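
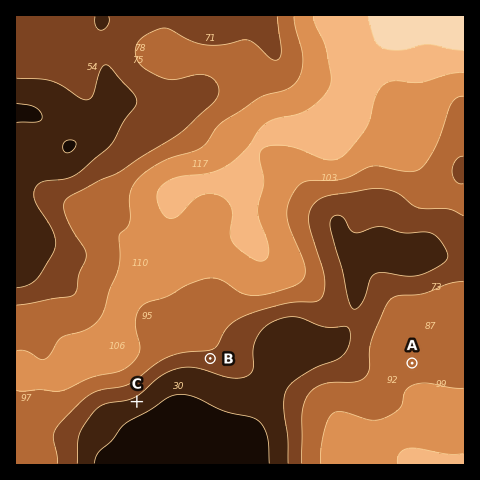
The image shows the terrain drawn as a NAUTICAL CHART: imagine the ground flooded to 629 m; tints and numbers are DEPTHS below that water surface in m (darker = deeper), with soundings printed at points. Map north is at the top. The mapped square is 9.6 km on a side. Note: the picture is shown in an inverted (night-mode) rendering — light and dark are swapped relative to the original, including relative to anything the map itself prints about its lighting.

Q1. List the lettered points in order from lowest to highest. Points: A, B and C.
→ A B C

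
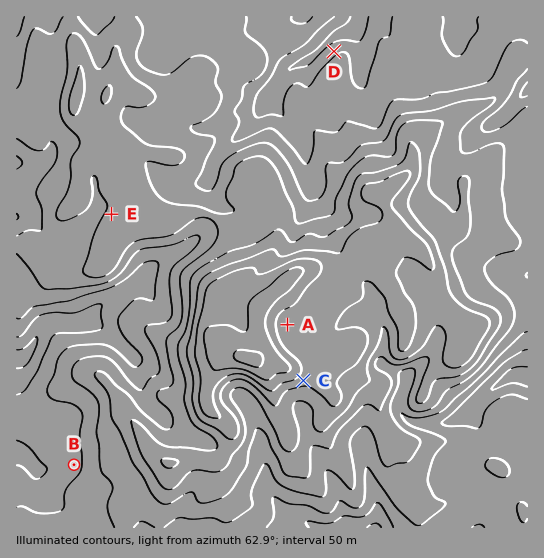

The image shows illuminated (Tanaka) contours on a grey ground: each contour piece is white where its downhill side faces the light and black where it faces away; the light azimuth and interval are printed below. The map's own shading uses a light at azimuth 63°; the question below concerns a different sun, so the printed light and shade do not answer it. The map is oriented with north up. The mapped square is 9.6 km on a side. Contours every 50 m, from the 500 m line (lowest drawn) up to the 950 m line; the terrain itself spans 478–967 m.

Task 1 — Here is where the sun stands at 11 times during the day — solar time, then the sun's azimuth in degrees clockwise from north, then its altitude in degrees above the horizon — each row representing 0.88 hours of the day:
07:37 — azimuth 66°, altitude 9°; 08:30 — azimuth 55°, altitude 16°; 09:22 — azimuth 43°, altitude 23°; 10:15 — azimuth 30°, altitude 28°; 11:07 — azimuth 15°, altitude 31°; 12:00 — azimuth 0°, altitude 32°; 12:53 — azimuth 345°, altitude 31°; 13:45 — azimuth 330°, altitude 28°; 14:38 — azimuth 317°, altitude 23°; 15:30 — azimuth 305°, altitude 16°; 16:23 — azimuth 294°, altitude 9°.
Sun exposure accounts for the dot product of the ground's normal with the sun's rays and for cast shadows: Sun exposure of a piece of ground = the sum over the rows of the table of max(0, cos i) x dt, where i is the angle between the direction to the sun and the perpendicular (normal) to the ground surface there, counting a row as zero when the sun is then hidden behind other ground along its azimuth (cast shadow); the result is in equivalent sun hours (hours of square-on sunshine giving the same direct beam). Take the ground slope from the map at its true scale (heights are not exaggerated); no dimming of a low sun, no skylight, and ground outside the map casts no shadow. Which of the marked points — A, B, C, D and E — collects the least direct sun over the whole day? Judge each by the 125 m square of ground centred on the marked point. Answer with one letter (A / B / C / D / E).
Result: C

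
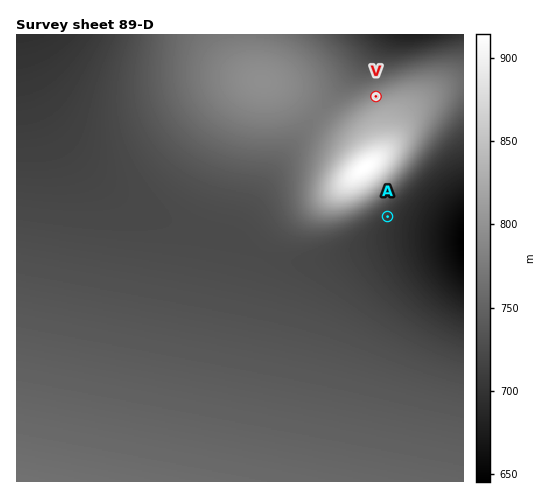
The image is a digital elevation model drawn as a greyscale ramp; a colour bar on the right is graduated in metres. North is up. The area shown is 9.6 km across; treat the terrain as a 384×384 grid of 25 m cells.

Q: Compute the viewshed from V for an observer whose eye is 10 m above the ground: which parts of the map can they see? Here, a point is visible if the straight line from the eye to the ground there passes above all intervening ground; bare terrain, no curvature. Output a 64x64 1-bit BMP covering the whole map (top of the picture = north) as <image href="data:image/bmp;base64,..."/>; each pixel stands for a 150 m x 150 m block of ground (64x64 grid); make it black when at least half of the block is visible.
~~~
<image width="64" height="64" href="data:image/bmp;base64,Qk0+AgAAAAAAAD4AAAAoAAAAQAAAAEAAAAABAAEAAAAAAAACAAATCwAAEwsAAAIAAAAAAAAA////AAAAAAAAAAAAAAAAAAAAAAAAAAAAAAAAAAAAAAAAAAAAAAAAAAAAAAAAAAAAAAAAAAAAAAAAAAAAAAAAAAAAAAAAAAAAAAAAAAAAAAAAAAAAAAAAAAAAAAAAAAAAAAAAAAAAAAAAAAAAAAAAAAAAAAAAAAAAAAAAAAAAAAAAAAAAAAAAAAAAAAAAAAAAgAAAAAAAAADAAAAAAAAAAOAAAAAAAAAA8AAAAAAAAAD4AAAAAAAAAPwAAAAAAAAA/gAAAAAAAAD/AAAAAAAAAP+AAAAAAAAA/8AAAAAAAAD/4AAAAAAAAP/wAAAAAAAA//gAAAAAAAD//AAAAAAAAP/+AAAAAAAA//8AAAAAAAD//4AAAAAAAP//wAAAAAAA///wAAAAAAD///gAAAAAAP///AAAAAAA///+AAAAAAD///8AAAAAAP///8AAAAAA////4AAAAAD+AB/4AAAAAAAAADwAAAAAAAAABwAAAAAAAAAAwAGAAAAAAABwAeAAAAAAADgA+AAAAAAAPgD8AAAAAAA/gHgAAAAAAD/gAAAAAAAAP/AAAAAAAAA//+AAAAAAAD//+AAAAAAAP//8AAAAAAA///4AAAAAAD///wAAAAAAP///AAAAAAA///8AAAAAAB///wAAAAAAH///gAAAAAAf///AAAAAAB////AAAAAAD////w=="/>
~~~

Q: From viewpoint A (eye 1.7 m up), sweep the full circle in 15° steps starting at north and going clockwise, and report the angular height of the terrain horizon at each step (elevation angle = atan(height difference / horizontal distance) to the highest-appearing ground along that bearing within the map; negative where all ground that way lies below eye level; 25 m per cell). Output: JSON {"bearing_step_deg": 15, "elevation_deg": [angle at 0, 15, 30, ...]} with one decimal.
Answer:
{"bearing_step_deg": 15, "elevation_deg": [8.8, 5.4, 1.7, 0.0, -0.7, -1.4, -1.9, -2.0, -1.8, -0.9, 0.1, 0.4, 0.5, 0.5, 0.5, 0.5, 0.7, 1.7, 4.0, 7.2, 9.8, 11.4, 11.8, 11.0]}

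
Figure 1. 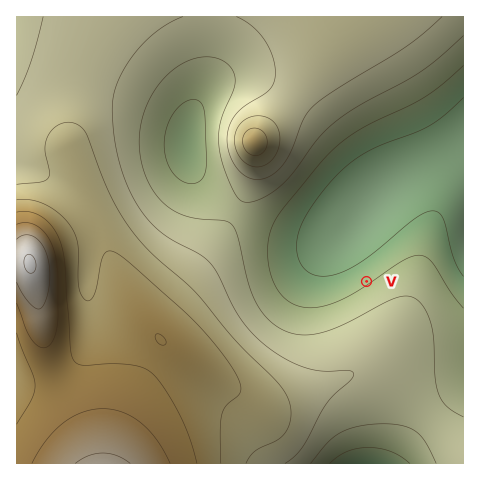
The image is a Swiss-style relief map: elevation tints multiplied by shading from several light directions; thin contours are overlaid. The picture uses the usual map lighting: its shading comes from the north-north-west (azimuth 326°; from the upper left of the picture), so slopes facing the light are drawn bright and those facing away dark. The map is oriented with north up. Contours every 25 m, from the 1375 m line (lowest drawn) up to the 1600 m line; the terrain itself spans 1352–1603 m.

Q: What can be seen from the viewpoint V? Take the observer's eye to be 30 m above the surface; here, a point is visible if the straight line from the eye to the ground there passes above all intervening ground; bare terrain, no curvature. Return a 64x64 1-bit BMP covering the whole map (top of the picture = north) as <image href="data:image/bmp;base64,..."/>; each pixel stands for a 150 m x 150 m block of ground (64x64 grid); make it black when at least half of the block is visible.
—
<image width="64" height="64" href="data:image/bmp;base64,Qk0+AgAAAAAAAD4AAAAoAAAAQAAAAEAAAAABAAEAAAAAAAACAAATCwAAEwsAAAIAAAAAAAAA////AAAAAAAAAf4AAAAAAAAB/gAAAAAAAAH+AAAAAAAAAfwAAAAAAAAA+AAAAAAAAAAAAAAAAAAAAAAAAYAAAAAAAAAHwAAAAAAAAA/AAAAAAAAAH8AAAAAAAAA/4AAAAAAAAP/gAAAAAAAB//AAAAAAAAf/+AAAAAAAH//+AAAAAAA///+AAAAAAH///+AAAAAA////8AAAAAH////4AAAAA/////wACAAH/////gAMAA//////AAwAH/////8ADAAf/////4AcAD//////gB4Af/////+AHgB//////8AeAP//////wD4A///////APgH//////8A+A///////4D4D///////gPgf/n////+A+B/4H////8D4P/AP////wPA/4Af////gQD/gB/////AAf8AD////+AB/wAP////8AP/AA/////wA/4AD/////AD/gAP////8Af+AA/////wB/wAB/////AH/AAH////8A/8AAP////wD/wAAf////AH/AAAf///8Af4AAA////wA/gAAB////AD+AAAD///8APwAAAP///wA/AAAAf///AD4AAAB///8AHAAAAH///wAYAAAAP///ABAAAAA///8AAAAAAB///wAAAAAAD///AAAAAAAH//8AAAAAAAH//wAAAAAAAP//AAAAAAAAP/8AAAAAAAAP/w=="/>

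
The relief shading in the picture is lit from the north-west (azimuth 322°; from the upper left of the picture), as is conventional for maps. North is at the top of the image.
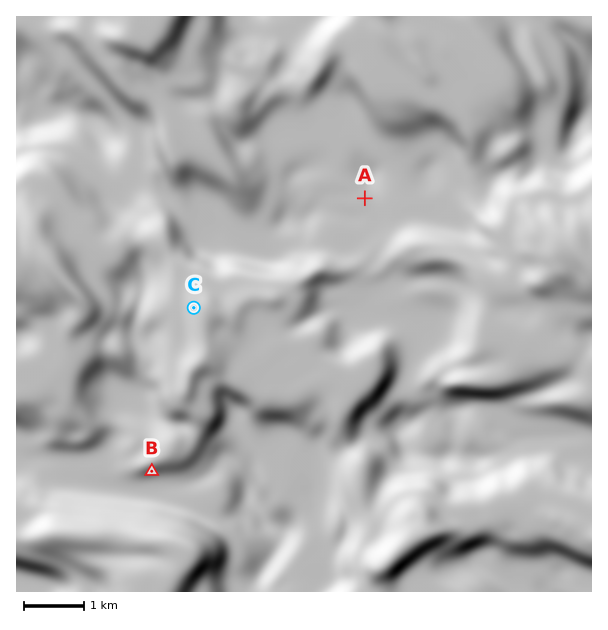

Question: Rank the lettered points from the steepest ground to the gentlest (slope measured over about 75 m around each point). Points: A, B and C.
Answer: B C A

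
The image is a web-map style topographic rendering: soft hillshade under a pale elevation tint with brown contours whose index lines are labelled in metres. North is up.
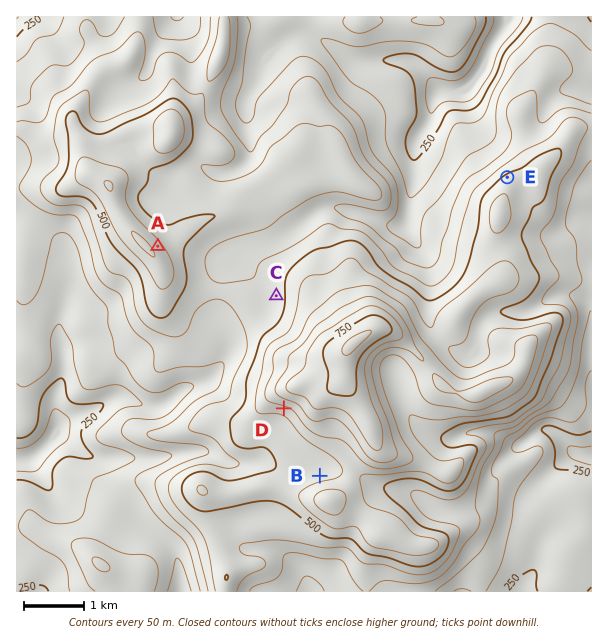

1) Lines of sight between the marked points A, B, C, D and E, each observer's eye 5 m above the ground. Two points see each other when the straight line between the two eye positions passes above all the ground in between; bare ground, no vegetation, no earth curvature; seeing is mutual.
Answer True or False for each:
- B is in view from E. False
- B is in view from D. True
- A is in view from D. False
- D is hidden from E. True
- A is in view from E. True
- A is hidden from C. False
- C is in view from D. False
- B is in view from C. False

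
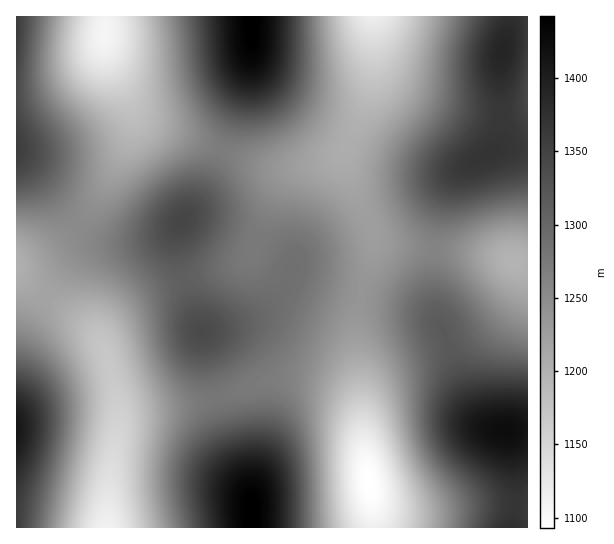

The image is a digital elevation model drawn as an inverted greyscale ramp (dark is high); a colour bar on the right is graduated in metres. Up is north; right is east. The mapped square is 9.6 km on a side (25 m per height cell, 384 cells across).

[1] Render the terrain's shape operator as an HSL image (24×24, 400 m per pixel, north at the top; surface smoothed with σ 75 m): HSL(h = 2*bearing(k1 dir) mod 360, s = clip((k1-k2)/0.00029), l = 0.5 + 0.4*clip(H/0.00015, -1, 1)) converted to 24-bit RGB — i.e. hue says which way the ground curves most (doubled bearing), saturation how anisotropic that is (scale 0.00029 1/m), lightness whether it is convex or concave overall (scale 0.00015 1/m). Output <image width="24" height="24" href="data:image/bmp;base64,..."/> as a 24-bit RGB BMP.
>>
<image width="24" height="24" href="data:image/bmp;base64,Qk32BgAAAAAAADYAAAAoAAAAGAAAABgAAAABABgAAAAAAMAGAAATCwAAEwsAAAAAAAAAAAAA/sqTun9sKDJvAgwyAwczLR9ndlSDhY53e7JxpdSB6POs/vzN9fOwkLl0J1t5BRM5BwYtNRhFWS85ZmQvWn4jkr4c/u5D/9yZ/+N/x6xwN0R6AA1CAAc5FhODaVqtmqqzoMi5r9a45OzS9/PU9vDVvcCUMUp6AwgwDQMwLQsxbh4njmgfd5IVbasLy/4A//Ve+fiMzs14Qlx/ARJDAAszCySFXX67p8zNtd3Xv+Dc4Ojf8efa9uPV06OcUTR9CgIxEAAzKQcznCdSzHxIuclQc9A5juJA3Pdu7u7Cz8yeUGWRAxhPAA8zCjRsRrS0htCZk9mol9C1vcy379zQ+9rQ7ICEkCSKEwEyDQAzIghJtVS21Lu51d3PtdnKq9e70+O97ePe3cbEcF23BRFzAAwzDi5POJFTadw0YeMsTMExi7VN361p/6R//1VRqhZ1GAIxBQAzCRFlb4+/3Ofk3+zr2+bw0dnq5uLp79zf68/arGjSIQSaBABCFRpIW3o7m90Ne9MARY8KS3kXtakc/pAo/08xvhlrLgdUAAIzCT55SdS+senA0e3awdvguLza4tPj5Ma+5rK71lfXUAKeHQBQORZfkWRH5+gvvPMJU5kSMWcVYYMe060h4XE8vzJ1SRaABw5fFFyAJdVwY/FXfehobMJxgqiXvqyk1LV33IZvwy6DWAhyJwBJURd5sWaA3suY2d6RgLdiQIxUPoc/kqtKuZRgq1OLVCWXFhSCLGCIN8JJafIxYfIfPrcpRJVBk61dxqNA2mMlkh82RA5EHwg1Pyh2nI+u5eXT6unht7rMcIO8YYWmeJp4npt7jGaUSy6YKByYQFOgdLZ5meFwd+JPMrs4OI5NZ5NJqGA+wzscihonQxc8HRY5MV91b8OQxOW/3OXZwLfTmXbQkWi+pIKgm42CcWuJMjKQHyWiRlq/osO7xN+6o9igZryYSZKTWHleojVPyiEvrCdLcTFuLjpiMI14NttNfupmndJ/pIiEolWxu1K2uHGMrYd9cXuMNVWQH0ugQn7DpMm/0OLHu9S1fqOqSUuLc0J7jjJSxjhWwFKLj0qyREukTqWaT88+c+0kc8shYHpAZUtbkU92uW91vZmJg5uTPG+ZIV+RPY2gf7t3yNyIyM5yhndZVjZYWytTZ0k7oXpeqoOpfGnDaFXNg3i2s7qEttdWgL8sPHAyOVdPWWR0p5GHwrOioZmqTGmdLEx5QWhqmag78eYU07gLaFIcKRwXLx4eQW8vTrM/X7eGU4TATkXUonTU16vG3MKyt7+QUpyILnuLPoqdh6yjvr2tspurb1CfRC1wXThWnGwp6agAyZQAZU0TJyMUJy8dLKQ6HtsuI85fJ6moJliwa1jO3rjg79zk49TdiZbEMXvAMoyzbK6oqa6Yrn+VljyiaB+Agip7vDc56IdF4os9mWI/WFRDOGVJYsmXTtxxIdFpFY56EmZ7MnanoJ7A69nd7dXdypfMUE+pRG6GVoprlZpkmFljizOOah2NiSyvyne84rK+47fFzpHMeme7X5O2p83Vm9O/XcWqIZSVDV9oGXh2U6FxyrKG5ZF92klLkDxBYFo9Vm42bYA8cWRNXT1wRCmNSDbGo5XS5tXq8drx4Lrss5TjlZvYus7YuMvXjJ7IOmK2HVR6HF1eMWg3oIUu4lUF1TUAokAMeGgeVHgiRX4rP3BFPF1yLVeTNHnBfaDGwbTO37bU4aPWypzVq6vPl8+rnsTLioHMb0DRQimgLTFlSj01az4jrTAD0DkA3WkCv70gT7EmJqZALJZ0K4WRJ3yZMY2hVZiamnx0x2Jd1Gpdxp55osOPSORESsGITFqteivAiB25dSSSbitweShOuB0t700x669vyd+DYN5rJeGXG7+7H4WkKG6QNmd6Sl1idktDtEsq5oMr6t9MnuxRPvYbHZdBJ1RdQCVpexuRmBqjkyCdpSumyU6i4KCn8ufZ5/LZq+m9R+XMFKTIGWGeJ0aFNDlvTTthdD5etD895KJj+POFwP5pjeVOH3gzDigmDxIkPRtNeyN/jiqXjzyosne53cbG8eza7fPYx+rHXNHHGXisEzyHHiR/Oip+TjKBbkKVtXSp4sK1+PDT8/rA4teNQnpDDSEmCxcoExAnUClXdT1zeFiAiZiB0dSs9vbV+fnS2+m5ZbaXH16KDSpsFBdyNiSBRjOMTEadioKu3cvF9+bU++vQ9MSgmm1gGitJBhItCg0pOCZQa0hkd3RheKRgt9Z89Pmz//3M7vCiarBlIlp5CCBSDBBUNCJoTz5rUGRvXpFix8iE+OK//+XM"/>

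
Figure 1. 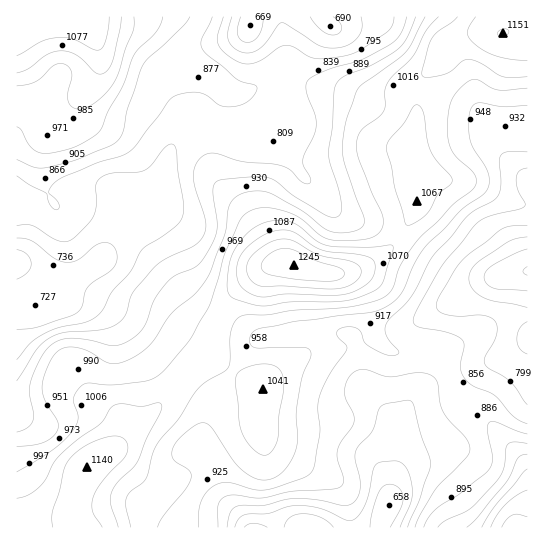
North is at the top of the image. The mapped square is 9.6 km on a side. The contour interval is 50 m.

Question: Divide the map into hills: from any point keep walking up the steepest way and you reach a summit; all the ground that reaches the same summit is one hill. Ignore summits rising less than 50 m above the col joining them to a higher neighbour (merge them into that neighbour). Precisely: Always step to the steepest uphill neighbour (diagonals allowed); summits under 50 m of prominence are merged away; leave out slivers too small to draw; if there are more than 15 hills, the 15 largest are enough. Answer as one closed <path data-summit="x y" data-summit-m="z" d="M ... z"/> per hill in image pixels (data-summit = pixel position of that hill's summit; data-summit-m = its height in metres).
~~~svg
<path data-summit="294 265" data-summit-m="1245" d="M213 132l-28 0-8 5-9 20-7 34-13 24 0 12 7 15 20 35 14 20 21 18 25 10 18 11 10 2-5 2-14 14-28 41-12 31-5 21 14 15 14 39 22 27 132 0 0-7 10-24 0-12 4-16 0-36 5-15 15-23 11-8 81-31 12-7 9-8 0-70-33 6-37-1-36-23-27-20-17-8-27-5-13-7-39-42-15-24-7-7-8 3-16 0-23-8z"/><path data-summit="87 467" data-summit-m="1140" d="M150 209l-8 8-13 7-10 9-15 24-6 6-25 14-13 2 1 22-3 6-13 5-10 0-8-4-11-13 1 233 231-1-21-26-12-36-4-7-12-11 0-2 17-50 28-41 14-14 5-2-10-2-18-11-25-10-21-18-14-20-26-46-1-16z"/><path data-summit="503 33" data-summit-m="1151" d="M527 16l-205 0 1 5 5 4-9 9-22 35-8 25-1 31-4 8-8 6 8 8 15 24 43 45 19 7 17 2 17 8 31 23 36 21 33 0 30-5 3-2z"/><path data-summit="17 25" data-summit-m="1125" d="M321 16l-304 0-1 247 26 8 19 8 6 0 19-8 12-8 6-6 15-24 10-9 13-7 14-15 5-11 10-42 6-12 8-5 40 1 28 10 16 0 9-4 10-14 1-31 8-25 22-35 9-9z"/><path data-summit="515 527" data-summit-m="1167" d="M527 341l-8 8-12 7-73 27-19 12-15 23-5 15 0 36-4 16-2 18-8 18 1 7 146-1z"/>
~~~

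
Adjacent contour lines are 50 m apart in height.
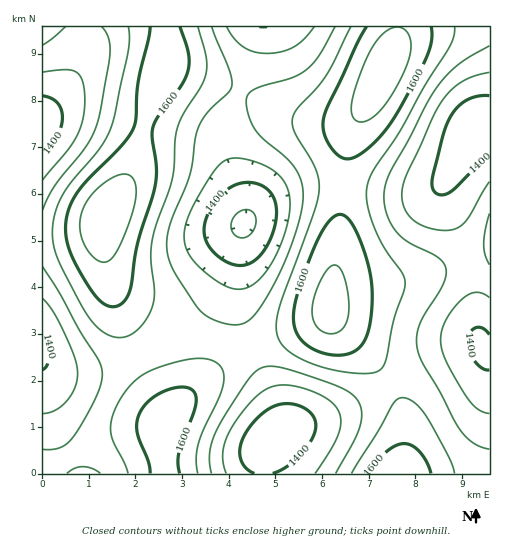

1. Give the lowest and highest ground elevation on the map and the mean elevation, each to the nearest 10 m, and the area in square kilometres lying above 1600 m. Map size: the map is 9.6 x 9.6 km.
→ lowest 1340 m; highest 1690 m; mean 1520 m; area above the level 16.3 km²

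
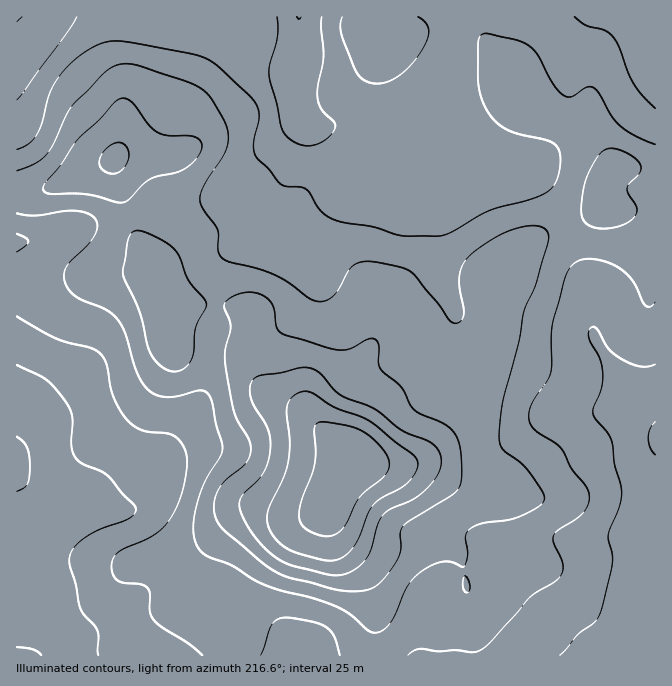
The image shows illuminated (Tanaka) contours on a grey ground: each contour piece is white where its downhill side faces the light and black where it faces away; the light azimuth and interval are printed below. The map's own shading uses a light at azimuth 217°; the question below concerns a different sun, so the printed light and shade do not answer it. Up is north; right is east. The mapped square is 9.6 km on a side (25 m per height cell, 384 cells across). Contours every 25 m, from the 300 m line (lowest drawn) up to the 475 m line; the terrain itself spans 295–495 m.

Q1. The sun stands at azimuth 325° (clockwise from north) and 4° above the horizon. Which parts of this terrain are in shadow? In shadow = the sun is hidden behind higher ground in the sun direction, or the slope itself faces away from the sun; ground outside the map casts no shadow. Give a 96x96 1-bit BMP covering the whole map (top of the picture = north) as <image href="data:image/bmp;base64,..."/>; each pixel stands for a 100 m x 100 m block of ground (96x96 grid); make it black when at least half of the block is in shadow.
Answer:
<image width="96" height="96" href="data:image/bmp;base64,Qk2+BAAAAAAAAD4AAAAoAAAAYAAAAGAAAAABAAEAAAAAAIAEAAATCwAAEwsAAAIAAAAAAAAA////AAAAAAAAAAAAAAAAAAAAAAAAAAAAAAAAAAAAAAAAAAAAAAAAAAAAAAAAAAAAAAAAAAAAAAAAAAAAAAAAAAAAAAAAAAAAAAGAAAAAAAAAAAAAAAf4AAAAAAAAAAAAAA//gAAAAAAAAAAAAD//4AAAAAAAAAAAAH//4AAAAAAAAAAAAH//4AAAAAAAAAAAAP//4AAAAAAAAAAAAP//4AAAAAAAAAAAAP//wAAAAAAAAAAAAH///AAAAAAAAAAAAAH//gAAAAAAAAAAAAD//wAAAAAAAAAAAAB//4AAAAAAAAAAAAA//8AAAAAAAAAAAAA//8AAAAAAAAAAAAA//8AAAAAAAAAAAAAf/8AAAAAAAAAAAAAf/8AAAAAAAAAAAAAf/4AAAAAAAAAAAAAf/4AAAAAAAAAAAAAP/4AAAAAAAAAAAAAH/4AAAAAAAAAAAAAABwAAAAAAAAAAAAAAAAAAAAAAAAAAAAAAAAAAAAAAAAAAAAAAAAAAAAAAAAAAAAAAAAAAAAAAAAAAAAAAAAAAAAAAAAAAAAAAAAAAAAAAAAAAAAAAAAAAAAAAAAAAAAAAAAAAAAAAAAAAAAAAAAAAAAAAAAAAAAAAAAAAAAAAAAAAAAAAAAAAAAAAAAAAAAAAAAAAAAAAAABAAAAAAAAAAAAAAABAAAAAAAAAAAAAAAAAAAAAAAAAAAAAAAAAAAAAAAAAAAAAAAAAAAAAAAAAAAAAAAAAAAAAAAAAAAAAAAAAAAAAAAAAAAAAAAAAAAAAAAAAAAAAAAAAAAAAAAAAAAAAAAAAAAAAAAAAAAAAAAAAAAAAAAAAAAAAAAAAAAAAAAAAAAAAAAAAAAAAAAAAAAAAAAAAAAAAAAAAAAAAAAAAAAAAAAAAAAAAAAAAAAAAAAAAAAAAAAAAAAAAAAAAAAAAAAAAAAAAAAAAAAAAAAAAAAAAAAAAAAAAAAAAAAAAAAAAAAAAAAAAAAAAAAAAAAAAAAAAAAAAAAAAAAAAAAAAAAAAAAAAAAAAAAAAAAAAAAAAAAA/AAAAAAAAAAAAAAB/wAAAAAAAAAAAAAA/4AAAAAAAAAAAAAAP4AAAAAAAAAAAAAAH4AAAAAAAAAAAAAAAAHgAAAAAAAAAAAAAAHggAAAAAAAAAAAAAHj8AAAAAAAAAAAAAAD+AAAAAAAAAAAAAAB+AAAAAAAAAAAAAAAeAAAAAAAAAAAAAAAEAAAAAAAAAAAAAAAAAAAAAAAAAAAAAAAAAAAAAAAAAAAAAAAAAAAAAAAAAAAAAAAAAAAAAAAAAAAAAAAAAAAAAAAAAAAAAAAAAAAAAAAAAAAAAAAAAAAAAAAAAAAAAAAAAAAAAAAAAAAAAAAAAAAAAAAAAAAAAAAAAAAAAAAAAAAAAAAAAAAAAAAAAAAAAAAAAAAAAAAAAAAAAAAAAAAAAAAAAAAAAAAAAAAAAAAAAAAAAAAAAAAAAAAAAAAAAAAAAAAAAAAAAAAAAAAAAAAAAAAAAAAAAAAAAAAAAAAAAAAAAAAAAAAAAAAAAAAAAAAAAAAAAAAAAAA="/>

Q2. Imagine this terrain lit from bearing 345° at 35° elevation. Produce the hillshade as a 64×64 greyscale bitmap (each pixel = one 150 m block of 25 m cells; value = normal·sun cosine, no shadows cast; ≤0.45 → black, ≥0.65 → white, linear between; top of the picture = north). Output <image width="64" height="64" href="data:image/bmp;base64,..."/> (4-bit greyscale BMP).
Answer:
<image width="64" height="64" href="data:image/bmp;base64,Qk12CAAAAAAAAHYAAAAoAAAAQAAAAEAAAAABAAQAAAAAAAAIAAATCwAAEwsAABAAAAAAAAAAAAAAABEREQAiIiIAMzMzAERERABVVVUAZmZmAHd3dwCIiIgAmZmZAKqqqgC7u7sAzMzMAN3d3QDu7u4A////AIiJmqqpmIiIiIiIiIiIiJmZiHd3iIiIh4iIiIiIiIiIiIiZqqmYiIiIiIiIiIiIiZmId3eIiIh3eIiIiIiIiIiYiJmZmZmIiIiIiIiIiIeIiIh3d4iId3d3iIiIiJmZmZmZmYiJmZmImZmZiIh3d2d3d3d3iYh3d4iIiIiImZmZqpmZmIiZmZmZmZmId2ZlVVZ3d3eJmId4iIiIiIiJmZmZmZmZiImaqpmZmZh2VVRERWd3d4iZiIiIiId3iImZmZmZmZmYiJmZmZmZmHVDMzM0VmZ3eJmZiIiId3eIiJmZmZmZmZmIiJmZmZmHZTIiIjRWZmZ4iZmYiHd3iIiIiZmZmZmaqZiIiJiIiHZUMiIiNFZmZmeJmZiIiIiJmYiJmZqqqqqqqpmZmYh3ZlQzIzM0Vndmd4mZmZmZmZmZmZmZmqq7u7zMu6qZh3ZlVUREVURWiId4iZmZmZmZqqmZmZmqq7vMzd3cy6mYdmZmZmZmVVZ4iIiJmZmZmZmZmZmZmaqrvMzd3d3cuph3d4iIiHdlVWeIeIiIiId3d3d3iJmZqqq7vMzMzdzLqYiJmqmZiHZUVVZmd3d3dmZmZmZ4iZmqqqqqqqqrzMy6mZq7u6mYhlQzNEVmZ3d2ZmZmZ3eJmaqpmZmZmZmrzMy7u8zLupmHUyIjNFZnd3d4iIiIiIiZqpmIiJmIiJq83d3MzMy7qYdUMzNEVniZmZmqqqmZmZmqmYiIiIiImrzd7u3czLu6mGVFVVVXiaqqqqq7qqmZmqqZmIeIiIiJq83u7dzLu7qYd2d3ZmeJq7u6qqqqqZmqqqmZiIiIiImavM3czLu7qqmZmaqYiImau7uqqqmZmZqZqqmYiIiIiJmqu7u7u6qqqqu8zMupmJmru7qqqZmZmomaqqmYiIiImZmZmaqqqqu8zN3u3bqYiJq7u7qqqZmZiZqqqpmIh3iJmZiIiaqqvN7u7e7dy5mIiaq7u7qqmYiImZqqmYh3d4iZmYiJmqvN//7dzMy6qYiImaqqqqqZiIiJmZmZmHdmeJmpiImrvN7//ty7u7qpmIiIiZmZmZmHiIiJmZmYh2ZmiZmZmrzN3u/ty6qqqqmYh3d4iIiIiIeIiImZmZmHZVZ4mqqrzd3M3cy6qqqqqpiHd3eIiIiIiIiIiZmZmYdmVWiaq8zd3cu7uqqqqqqqmIh3eIiIiIiIiIiImZmZh3ZmeJq8zd3dy6qqqqqqqqqZiIiImZmYiHeIh4iImZmId3d4mrvM3d3LqpmZqqqqqqmIiImaqpmId4d3d3iImZiIiImqu7vMzMu6qZmZqqqrqZiIiJqqmYh3d3d3d4iZmZiImaqqqrvMy7uqmZmaqquqmIiImZmZiId3d3d3eImZmYiJmqqZq7u7u7qpmZmqqqqZiIiImZmYh3d4d3d4iZmZiIiZmZmau7u7u6qpmZqqqZmId3iJmZmIiIiIh3eImamYiZmpmaq7u7u7uqqaqqmZmYh3eIiZmZiIiIiHd4iaqqmaqru6q7u7u7uqqqqqmZmZiHd3iJmZmZmZmIh3iaqqqqu8zMzLu7u7qqqqqqqZmZmId3eIiJmZqqqZmIiZqqqqu8zd3cy7u7u6qqqqqqqZmYiHd3d4iZm7uqqqqZqqqZqrvM3cy6qqu7u7u6q7u6qZmId3d3eImbu7zMu6qqqqqqqrvMu6qaq7vMzMu7vMuqmYh3dnd4iZu7zMzMuqqruqmZqqqqqZqrvMzMzLvMzLupmHd2ZneImZqrzMy7q7zLqZmZmaqpqrvMzMzMu8zdzLqpiHdmZ3eGZ3iau7u7zMuqmZmZmqqrvMzLu7u7vN3dzLqph3ZmZ3RERWeJmqu7uqqqqZmaqqu7u7u6u7u7zd3d3LqZh3d3dUQzRWZ4maqqqqqqmZqqqqq7qqqqqqu8zd3dy6qZiZiIdlRERVZ3iIiZmqqpqqqqqqqqqqqqqqu8zd3LuqqqmZqphlVVVWZmZ3iZqqqqqqmZmamZmZmaqqu7vMu7qqmZnMy5h3ZmZVVVZ4iaqqq7qpmZmZmZmZmaqqqru7u6mIiO7typmId2ZlVVZ4mqqru7qZmZmZmZmZmZmaqru7qZiZ7u7cuqmIiId2VWeJqrvMy6qqqqmZmZmZmZmZq7u6qrvu7t3Mu6maqqh3Z4mqu83MuqqqqqmZmZmYiImau7zM3d3d3d3MuqvMy6mIeJq7zMy7uqqqqZmZmYh3eJq7zN3dzMzd3dy7u83dypmHiau7uruqqqqpmZmYh3d4mqu8zMy7zMzd3Mu7vMzLqZiImqqZmZmZmZmZmZiHd3iaqru7u7u7zMzcy7qru7qqqZmaqYiIiIiZmZmZmIiIiaqqqqqqu8zLzMzLqqqqqqq6qZqqmId3eIiZmZmZmZmaqqqqqqrMzMy8zMuqmaqru7upmqupiHd3iJmZmZqqqqqruqqqqszN3MzMzLqru8y7uqmau7qYh3d4iZmZqqu6qqu7qZqqvM3dzN3czMzMzLqpmIm7uqmIh3eImZqqu6qqq7upmqq7zd3d3d3d3dzLqZiHeKu6mZmYh4iZmaqqqqqru6qaqrvM3d3d7t3dzLqph3d4q6qZmZmYiImZqqu6qqq7uqqqu7zNzMzd3cy7upmHd3iaqpmZqpmImZmqq7u6qru6qqqru8zMu7u7u7uqqZiHeJqqqaqqqpmZqqqru7qqq7qqqqu7u8u7u7u7u6qqmYiJqrqqqqqqqZqqqqu7uqqquqqq"/>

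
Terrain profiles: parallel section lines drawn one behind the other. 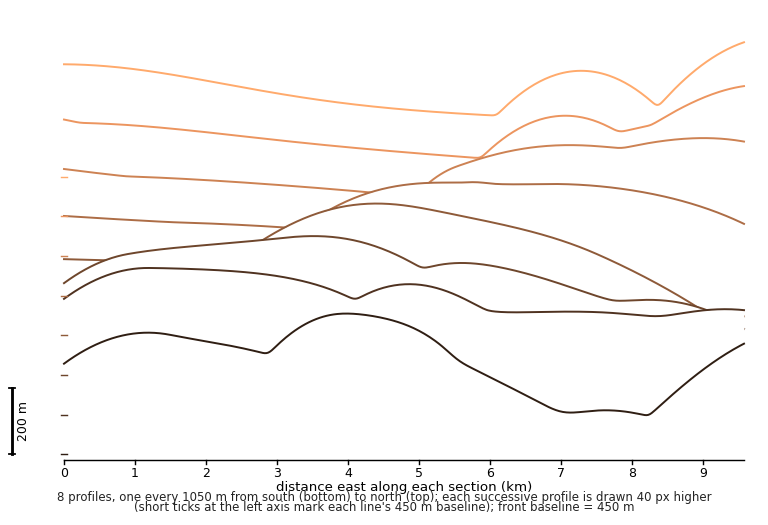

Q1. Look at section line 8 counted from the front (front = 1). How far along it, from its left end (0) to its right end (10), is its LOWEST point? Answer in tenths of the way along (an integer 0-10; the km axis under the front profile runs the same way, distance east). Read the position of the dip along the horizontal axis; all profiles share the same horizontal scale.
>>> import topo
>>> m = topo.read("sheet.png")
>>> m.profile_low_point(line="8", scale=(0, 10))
6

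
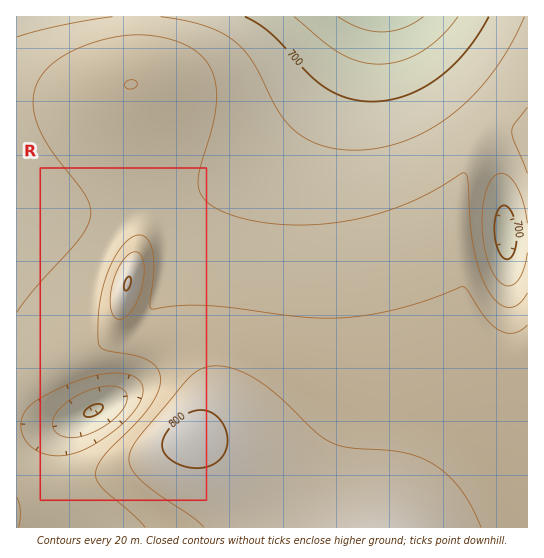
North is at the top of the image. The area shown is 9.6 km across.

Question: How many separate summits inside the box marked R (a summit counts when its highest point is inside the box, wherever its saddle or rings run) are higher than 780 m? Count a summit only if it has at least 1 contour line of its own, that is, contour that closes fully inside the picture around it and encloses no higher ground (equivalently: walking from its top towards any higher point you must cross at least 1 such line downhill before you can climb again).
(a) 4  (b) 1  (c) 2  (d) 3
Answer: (c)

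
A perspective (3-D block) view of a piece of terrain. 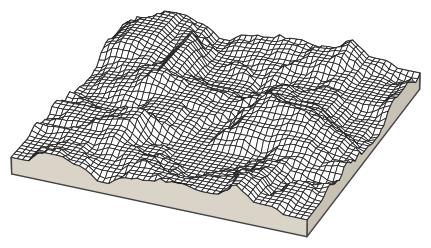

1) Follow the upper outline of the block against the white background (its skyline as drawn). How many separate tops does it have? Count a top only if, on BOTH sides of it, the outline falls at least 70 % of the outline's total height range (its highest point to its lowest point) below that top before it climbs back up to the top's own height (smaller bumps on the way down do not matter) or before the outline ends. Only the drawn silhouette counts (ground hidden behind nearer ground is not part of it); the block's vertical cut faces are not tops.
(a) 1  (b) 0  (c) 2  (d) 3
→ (b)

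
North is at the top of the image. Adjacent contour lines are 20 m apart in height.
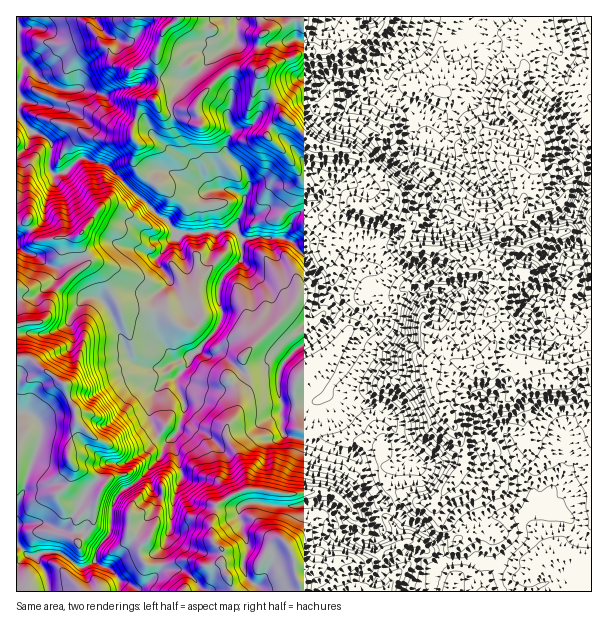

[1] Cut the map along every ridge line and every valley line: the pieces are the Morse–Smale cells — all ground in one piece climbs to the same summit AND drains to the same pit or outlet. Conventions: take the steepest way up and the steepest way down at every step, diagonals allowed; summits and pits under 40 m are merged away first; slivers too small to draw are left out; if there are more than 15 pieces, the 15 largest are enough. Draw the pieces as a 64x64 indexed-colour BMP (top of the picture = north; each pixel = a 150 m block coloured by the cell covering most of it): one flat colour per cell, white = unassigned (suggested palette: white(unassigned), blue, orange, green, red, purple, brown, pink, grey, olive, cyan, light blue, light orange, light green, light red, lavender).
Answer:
<image width="64" height="64" href="data:image/bmp;base64,Qk12CAAAAAAAAHYAAAAoAAAAQAAAAEAAAAABAAQAAAAAAAAIAAATCwAAEwsAABAAAAAAAAAA////ALR3HwAOf/8ALKAsACgn1gC9Z5QAS1aMAMJ34wB/f38AIr28AM++FwDox64AeLv/AIrfmACWmP8A1bDFABERERERERERERERERERERERERERERERERERESIiIiIiERERERERERERERERERERERERERERERERERERIiIiIiIRERERERERERERERERERERERERERERERERERIiIiIiIhERETMxERERERERERERERERERERERERESISIiIiIiIiEzMzMzERERERERERERERERERERERERESIiIiIiIiIiIzMzMzMxERERERERERERERERERERERERIiIiIiIiIiIjMzMzMzERERERERERERERERERERERERIiIiIiIiIiIiMzMzMzMRERERERERERERERERERERESIiIiIiIiIiIiIzMzMzMzERERERERERERERERERERESIiIiIiIiIiIiIjMzMzMzMREREREREREREREREREREiIiIiIiIiIiIiIiMzMzMzMxEREREREREREREREREREiIiIiIiIiIiIiIiIzMzMzMzMRERERERERERERERERESIiIiIiIiIiIiIiIjMzMzMzMzMRERERERERERERERESIiIiIiIiIiIiIiIiMzMzMzMzMzERERERERERERERERIiIiIiIiIiIiIiIiIzMzMzMzMzMxERERERERERERERERESIiIiIiIiIiIiIjMzMzMzMzMzERERERERERERERERERIiIiIiIiIiIiIiMzMzMzMzMzMxEREREREREREREREREiIiIiIiIiIiIiIzMzMzMzMzMxEREREREREREREREREiIiIiIiIiIiIiIjMzMzMzMzMxERERERERERERERERESIiIiIiIiIiIiIiMzMzMzMzMzERERERERERERERERESIiIiIiIiIiIiIiIzMzMzMzMzMRERERERERERERERESIiIiIiIiIiIiIiIjMzMzMzMzMxEREREREREREREiIiIiIiIiIiIiIiIiIiMzMzMzMzMzMRERERERERERESIiIiIiIiIiIiIiIiIiIzMzMzMzMzMzERERERERERERIiIiIiIiIiIiIiIiIiIjMzMzMzMzMzMxERERERERERESIiIiIiIiIiIiIiIiIiMzMzMzMzMzMzMREREREREREREiIiIiIiIiIiIiIiIiIzMzMzMzMzMzERERERERERERESIiIiIiIiIiIiIiIiIjMzMzMzMzMzEREREREREREREREiIiIiIiIiIiIiIiZiMzMzMzMzMzMRERERERERERERESIiIiIiIiIiIiIiJmYzMzMzMzMzMREREREREREREREREiIiIiIiIiIiIiImZjADMzMzMzMxEREREREREREREREiIiIiIiIiIiIiImZmMAAzMzMzMzERERERERERERERIiIiIiIiIiIiIiImZmYAADMzMzMzMRERERERERERERIiIiIiIiIiIiIiIiZmZgAAAzMzMzMzERERERERERERESIiIiIiIiIiIiIiJmZmAAAAMzMzMzMxERERERERERERIiIiIiIiIiIiIiJmZmYAAAADMzMzMzERERERERERERESIiIiIiIiIiIiZmZmZgAP/wAzMzMzERERERERERERERQiIiIiIiIiJmZmZmZmAP///zMzMzoRERERERERERERFCIiIiIiIidmZmZmZmb////6qjOqqqERERERERERERFEQiIid3d3d3ZmZmZmZv+qqqqqqqqqqhERERREREREREREQiJ3d3d3d2ZmZmZgAKqqqqqqqqqhERERREREREREREREQnd3d3d3ZmZmZmARGqqqqqqqqhEREREURERERERERERFd3d3d3dmZmZmABEaqqqqqqqhERERERRERERERERERFVXd3d3d3ZmZmYAERqqqqqqqhERERERFEREREREREREVVV3d3d3d2ZmZgAREaqqqqqhERERERFERERERERERERVVVd3d3d3dmZmYBERqqqqqhEREREURERERERERERERVVVd3d3d3d3ZmZmEREaqqqhERERERRERERERERERERVVVd3d3d3d3dmZmYRERGqqhERERERRERERERERERERVVXd3d3d3d3d2ZmZhEREREREREREURERERERERERERVVVd3d3d3d3d3ZmZmEREREREREREYRERERERERERFVVVVV3d3d3d3d3dmZmYREREREREREYhEREREREREVVVVVVVVd3d3d3d3d2ZmZhEREREREREYhEREREREREVVVVVVVVV3d3d3d3d3ZmZmERERERERGIiEREREREREVVVVVVVVVXd3d3d5l3ZmZmYRERERERGIiM7kREREREVVVVVVVVVVeZl3d5mWZmZmaxERERERiIiMzu5ERERERVVVVVVVVVmZmZl5mZtmZma7ERERERiIiIjM7uRERERVVVVVVVVVmZmZmZmZm7ZmZrsREYiIiIiIiMzO7kRERFVVVVVVVVmZmZmZmZmZu2ZruxGIiIiIiIiIzMzu5ERFVVVVVVVVWZmZmZmZmZm7u7u7GIiIiIiIiIjMzM7u7u1VVVVVVVVVmZmZmZmZmZu7u7sYiIiIiIiIiMzMzO7u7d3VVVVVVVVVmZmZmZmZm7u7u4iIiIiIiIiIzMzMzu7t3d3d3VVVVVVZmZmZmZmbu7u7iIiIiIiIiIjMzMzM7u3d3d3d3VVVVVWZmZmZmZu7u7uIiIiIiIiIiIzMzMzO4A3d3d3d3VVVVZmZmZmZm7u7u4iIiIiIiIiIiMzMzM7gAA3d3d3d1VVVmZmZmZmZu7u7"/>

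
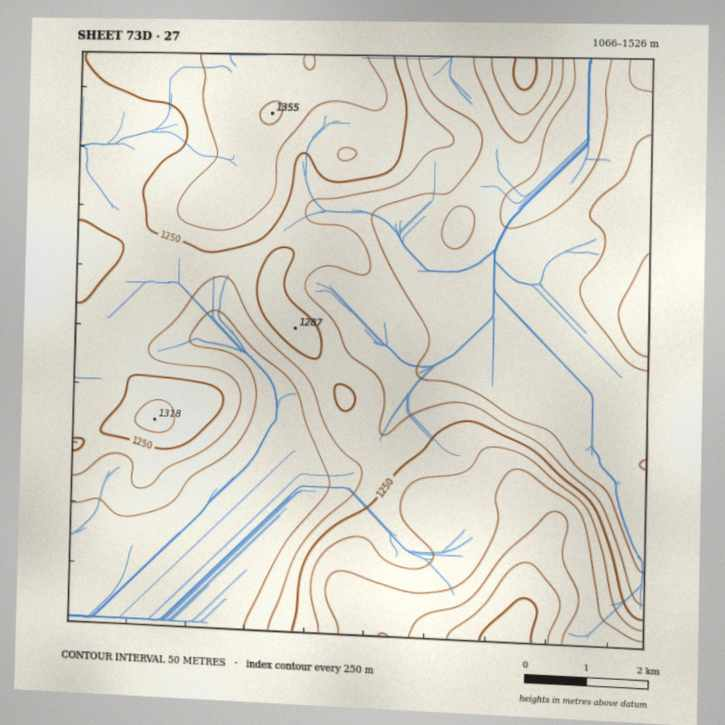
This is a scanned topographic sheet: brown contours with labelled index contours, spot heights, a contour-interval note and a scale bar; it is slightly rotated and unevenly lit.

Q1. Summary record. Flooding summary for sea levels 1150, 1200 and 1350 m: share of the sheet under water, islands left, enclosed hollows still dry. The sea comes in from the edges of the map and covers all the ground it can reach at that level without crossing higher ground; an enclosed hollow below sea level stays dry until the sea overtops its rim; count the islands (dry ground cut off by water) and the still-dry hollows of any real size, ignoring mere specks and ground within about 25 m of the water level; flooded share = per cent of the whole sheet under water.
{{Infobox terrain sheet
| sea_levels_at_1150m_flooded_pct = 32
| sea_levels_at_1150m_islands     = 0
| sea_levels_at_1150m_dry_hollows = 0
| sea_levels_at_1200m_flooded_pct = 48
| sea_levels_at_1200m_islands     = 0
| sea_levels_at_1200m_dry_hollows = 0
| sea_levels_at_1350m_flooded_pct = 92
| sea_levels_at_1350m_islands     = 0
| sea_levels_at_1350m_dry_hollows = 0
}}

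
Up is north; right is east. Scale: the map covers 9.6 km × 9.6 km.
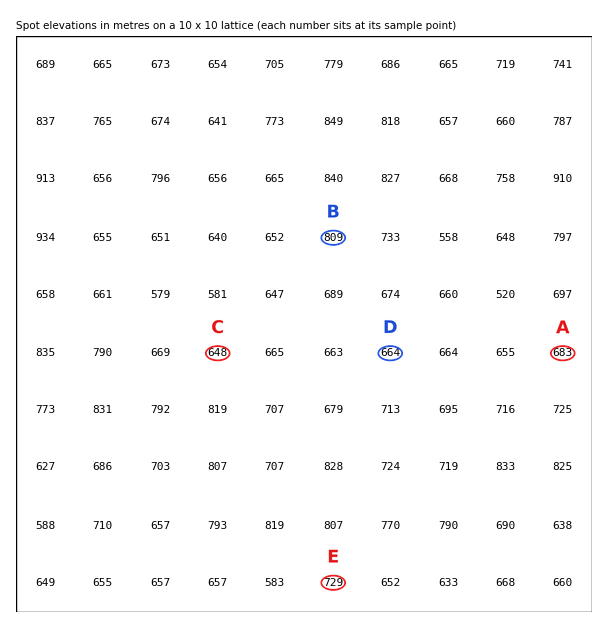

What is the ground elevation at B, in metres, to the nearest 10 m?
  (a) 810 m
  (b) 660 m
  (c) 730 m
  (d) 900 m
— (a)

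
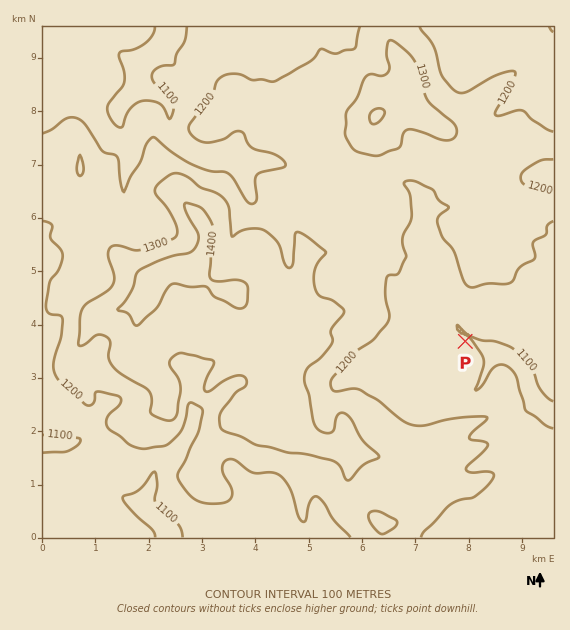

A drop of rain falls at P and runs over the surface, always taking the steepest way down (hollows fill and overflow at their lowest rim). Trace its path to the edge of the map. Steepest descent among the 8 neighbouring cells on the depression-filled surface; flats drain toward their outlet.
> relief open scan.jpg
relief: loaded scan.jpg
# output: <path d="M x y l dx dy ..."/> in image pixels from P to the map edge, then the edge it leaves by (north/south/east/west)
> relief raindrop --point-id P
<path d="M465 341l4-4 2 0 10 10 7 4 5 2 10 2 4 2 4 0 13 15 3 7 0 5 1 1 0 3 7 12 4 4 0 1 1 0 8 8 5 2"/>
exit: east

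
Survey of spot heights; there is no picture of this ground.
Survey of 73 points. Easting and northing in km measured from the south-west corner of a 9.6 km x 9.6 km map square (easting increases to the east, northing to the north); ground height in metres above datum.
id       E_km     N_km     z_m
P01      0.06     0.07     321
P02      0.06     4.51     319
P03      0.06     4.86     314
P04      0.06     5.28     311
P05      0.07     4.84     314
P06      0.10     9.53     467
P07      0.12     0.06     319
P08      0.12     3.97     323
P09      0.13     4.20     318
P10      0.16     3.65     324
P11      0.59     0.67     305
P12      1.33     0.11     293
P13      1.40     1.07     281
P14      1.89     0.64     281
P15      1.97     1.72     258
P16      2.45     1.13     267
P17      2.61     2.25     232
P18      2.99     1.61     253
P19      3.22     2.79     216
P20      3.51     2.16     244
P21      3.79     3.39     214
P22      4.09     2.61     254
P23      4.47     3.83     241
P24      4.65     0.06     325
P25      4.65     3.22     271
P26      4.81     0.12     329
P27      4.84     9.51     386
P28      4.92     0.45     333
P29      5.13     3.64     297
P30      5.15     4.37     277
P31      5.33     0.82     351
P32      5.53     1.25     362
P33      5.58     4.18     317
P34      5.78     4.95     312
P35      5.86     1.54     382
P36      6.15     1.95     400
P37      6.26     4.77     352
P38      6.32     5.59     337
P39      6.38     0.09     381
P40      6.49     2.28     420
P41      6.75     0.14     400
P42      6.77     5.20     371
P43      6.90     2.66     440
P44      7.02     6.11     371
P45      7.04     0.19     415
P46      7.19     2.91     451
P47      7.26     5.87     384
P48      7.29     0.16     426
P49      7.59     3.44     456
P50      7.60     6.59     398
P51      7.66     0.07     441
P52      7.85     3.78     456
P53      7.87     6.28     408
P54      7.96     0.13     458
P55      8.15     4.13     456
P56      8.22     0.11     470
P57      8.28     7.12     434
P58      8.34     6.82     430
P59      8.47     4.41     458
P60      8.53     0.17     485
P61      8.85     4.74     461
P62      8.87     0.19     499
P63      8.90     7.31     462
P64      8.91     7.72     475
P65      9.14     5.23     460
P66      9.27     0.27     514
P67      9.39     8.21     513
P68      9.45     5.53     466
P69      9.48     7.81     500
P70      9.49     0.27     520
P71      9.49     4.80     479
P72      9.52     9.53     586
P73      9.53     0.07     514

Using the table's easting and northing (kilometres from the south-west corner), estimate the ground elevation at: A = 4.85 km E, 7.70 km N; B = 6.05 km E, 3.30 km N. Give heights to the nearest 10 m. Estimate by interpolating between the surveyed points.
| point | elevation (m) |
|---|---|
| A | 280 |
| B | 380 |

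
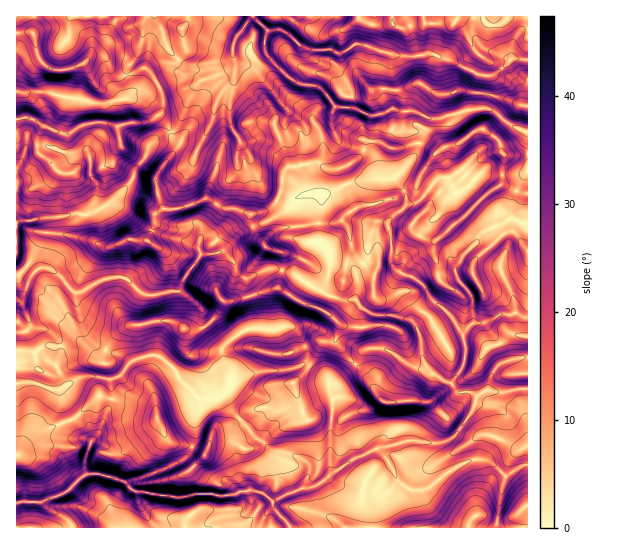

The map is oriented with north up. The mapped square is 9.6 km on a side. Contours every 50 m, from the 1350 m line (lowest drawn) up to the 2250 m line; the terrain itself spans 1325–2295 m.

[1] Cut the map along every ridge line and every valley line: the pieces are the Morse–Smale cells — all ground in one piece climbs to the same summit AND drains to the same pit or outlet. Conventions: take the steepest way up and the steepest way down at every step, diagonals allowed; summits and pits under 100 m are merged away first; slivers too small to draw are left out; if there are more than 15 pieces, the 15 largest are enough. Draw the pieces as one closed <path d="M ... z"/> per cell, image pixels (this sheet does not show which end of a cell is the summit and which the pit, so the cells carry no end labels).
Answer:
<path d="M114 204l-7 0-20 11-13-2-15 4-14 0-18 4-5-1-6 3 1 52 2 0 10-12 14-30 26 2 39 12-6 2-6 6-17 26-18 17 0 5 16 34 9 10-7-6-5 0-15 6-13-2-13 7-5-6-3-16-6-7-3-1 1 133 17-19 40-17 25-23 12 3 0-20 7-2 13-16 20-6 14 5 11 11 3 7 22 22 18-3 6-4 6 16 8 10 7-7 13-4 22 3 10-6 6-6-4-16 16-17-5-3 3-2-2-14-15 6-13 2-30-7-12-12-13 13-4-2-15-21-2-17-15-14-10-4 4-1 4-12 15-20-8-3-16 0-17-7-10-7 4-10-29-23z"/><path d="M486 108l-16 1-29 10-11 0-5-3-8 15-11-2-3-6-2-10-4-4-7 0-13 6 0 24 3 3-14-2-2 10-6 9-20 10-13-1-7-5-29 4-5 4-3 15 1 7 15 6 14-6 18 0 17-9 15-4 33-1 11 14 2 10-19 19 4 24-1 16 6 9 24 12 4 4 4 10 22 18 11 18 9-9 14-1 14-8 19-2 5 4 5 0 0-184-19-9-14-12z"/><path d="M394 179l-33 1-15 4-17 9-18 0-14 6-4 0-12-7-10 16-20 7-18-7-10 0-12-8-6-1-23 9-23 3-4 4 0 11-3 4 11 6 19 4 16 8 2-9 9-3 10 9 1 6 6 2 9 10 2 10 9 6 20-10 8-1 19 5 29 19 7-19 0-14 22 6 4 7 13-14 0-13 7-20 3-4 9 3 4-7 14-11 0-13z"/><path d="M253 16l-17 21-3 6 2 35-6 24 0 17 4 12 18 26 1 10 9 18 4 3 16 4 2-17 6-8 29-4 7 5 13 1 20-10 6-9 2-10 13 1 0-23-2-3-6 1-16-8-20-1-14-19-24-5-8-6-22-22-3-8 3-17z"/><path d="M382 221l-4 0-3 4-7 20 0 13-13 14-4-7-22-6 0 14-6 18 19 9 13 0 8 9 11 6 17 0 20 5 6 7 4 12 0 15 6 13 15 13 8 3 8 9 12 0 7 5 8-6 22 1 7-3 13 0 1-71-10-5-19 2-14 8-14 1-9 9-11-18-22-18-4-10-6-6-16-6-10-8-2-5 0-28-3-9z"/><path d="M223 252l-22 3-2 3 12 11 6 25 7 8-3 15 16 19 6-5 10-3 24 1 5-2 11 0 6 6 6 14 10-6 8 0-14 25 16 10 5 7 8-2 15-14 10-16 7-3 16 1 29 19 13 1-5-10-2-20-4-12-6-7-20-5-21-2-7-4-8-9-13 0-9-3-26-13-12-9-14-6-15 0-20 10-9-6-2-10z"/><path d="M310 367l-17 16 4 16-6 6-10 6-22-3-13 4-6 7 16 19 14 11 23 6 13 6 3 5 0 7-6 15-18 7-13 7 4 9 14 17 80 0 2-15 4-8 20-23-1-9-10-16-7-8-19 7-26 17-2 0 1-78-3-5 0-9z"/><path d="M382 348l-12 0-7 3-14 21-11 9-9 2 3 12-1 78 20-13 27-12 27-7 41 0 13-10 16-25 1-9-3-4-15-1-8-9-8-3-15-11-12-1z"/><path d="M234 64l-9 8-23 8-6 6-17 39-8 8 6 10 0 4-21 30 3 21 6 11 17-1 27-9 14 9 10 0 18 7 16-4 12-13 0-6-14-4-4-3-9-18-3-13-17-25-3-10 0-17 6-24z"/><path d="M527 389l-13 0-7 3-22-1-9 7-5 16-12 17-13 10-41 0-28 8 11 12 8 17 9 9 8 4 9 0 7-3 17-15 21-12 19-1 5 3 14 12-9 52 31 1z"/><path d="M98 473l-15 3-17 16-25 10 8 7 17 10 7 9 216-1-16-20-1-6-11-9-16-1-19 5-16-3-12 0-13 4-23-1-25-4-6-3-6-8z"/><path d="M239 419l-12 8-14 4-8 24-12-8-5 8-7 6-34 15-20 5 1 5 9 6 37 5 11 0 13-4 28 3 19-5 10 0 8 2 10 8 30-13 6-15-1-10-15-8-23-6-14-11z"/><path d="M27 117l-11 4 1 102 5-3 5 1 18-4 14 0 15-4 13 2 8-3 20-13 17-18 3-11 5-8-18-15-7 6-3 9-9 5-12-4-8 1-10 9-14-1-22-21 0-12 6-13z"/><path d="M102 396l-8 4-20 19-40 17-18 19 1 73 55-1-6-8-17-10-8-7 25-10 21-18 0-21 4-11 9-12 12-29-1-2z"/><path d="M486 460l-19 1-13 7-21 17-11 6-13-2-12-10-5 10-16 16-4 8-1 14 124 1 10-53-10-10z"/>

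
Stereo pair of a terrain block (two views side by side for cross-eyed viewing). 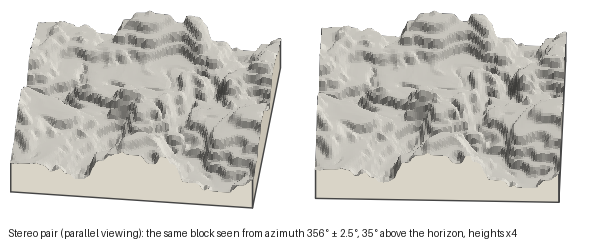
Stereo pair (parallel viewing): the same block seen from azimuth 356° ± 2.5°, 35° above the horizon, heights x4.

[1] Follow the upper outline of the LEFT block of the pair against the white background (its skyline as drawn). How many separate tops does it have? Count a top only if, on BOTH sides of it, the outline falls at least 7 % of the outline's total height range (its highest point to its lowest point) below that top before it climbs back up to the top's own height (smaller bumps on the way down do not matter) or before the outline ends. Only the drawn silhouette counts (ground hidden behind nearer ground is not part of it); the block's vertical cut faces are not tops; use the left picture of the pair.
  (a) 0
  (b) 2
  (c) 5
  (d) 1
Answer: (b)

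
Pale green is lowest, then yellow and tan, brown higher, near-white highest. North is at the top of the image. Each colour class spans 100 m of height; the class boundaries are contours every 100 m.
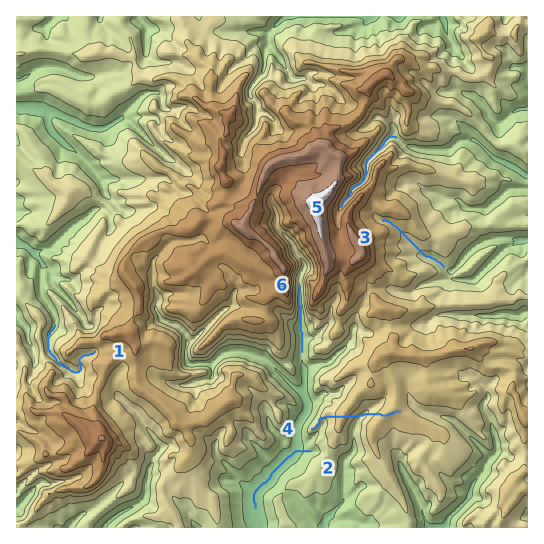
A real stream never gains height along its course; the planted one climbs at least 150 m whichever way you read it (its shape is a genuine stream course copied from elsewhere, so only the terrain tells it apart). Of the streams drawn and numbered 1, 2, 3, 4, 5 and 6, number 4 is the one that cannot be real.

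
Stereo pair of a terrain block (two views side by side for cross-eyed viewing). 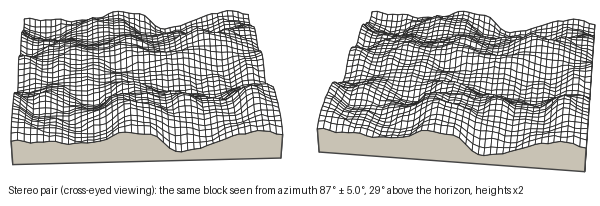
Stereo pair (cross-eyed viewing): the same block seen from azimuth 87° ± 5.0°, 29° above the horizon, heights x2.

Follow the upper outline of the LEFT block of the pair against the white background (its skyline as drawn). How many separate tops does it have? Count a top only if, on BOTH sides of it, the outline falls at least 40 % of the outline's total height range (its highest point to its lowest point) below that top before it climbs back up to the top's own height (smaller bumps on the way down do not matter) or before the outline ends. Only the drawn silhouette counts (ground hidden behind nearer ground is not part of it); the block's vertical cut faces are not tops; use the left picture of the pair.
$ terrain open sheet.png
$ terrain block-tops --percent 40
2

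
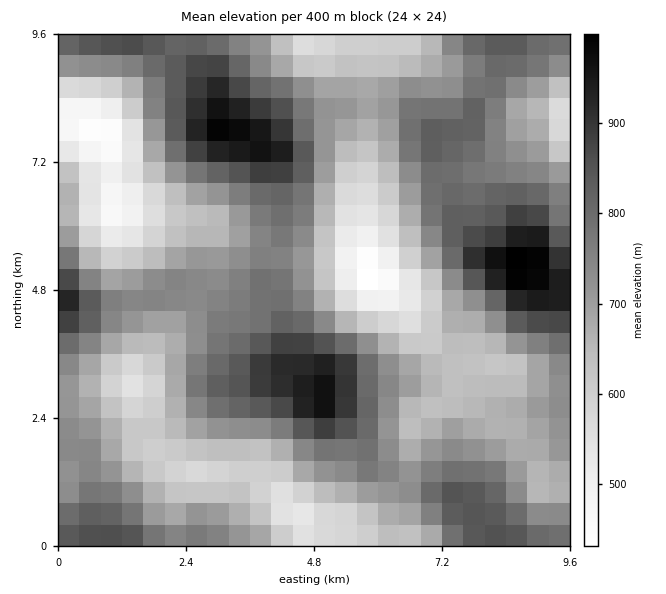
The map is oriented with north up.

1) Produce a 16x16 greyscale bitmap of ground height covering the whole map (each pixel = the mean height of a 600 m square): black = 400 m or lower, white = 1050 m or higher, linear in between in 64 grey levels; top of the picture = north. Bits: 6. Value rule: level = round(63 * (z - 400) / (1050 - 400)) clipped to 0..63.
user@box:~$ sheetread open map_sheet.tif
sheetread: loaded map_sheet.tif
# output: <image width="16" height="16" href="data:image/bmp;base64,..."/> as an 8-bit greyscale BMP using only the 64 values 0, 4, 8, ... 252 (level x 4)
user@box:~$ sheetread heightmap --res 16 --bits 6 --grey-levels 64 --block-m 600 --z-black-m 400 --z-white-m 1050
<image width="16" height="16" href="data:image/bmp;base64,Qk02BQAAAAAAADYEAAAoAAAAEAAAABAAAAABAAgAAAAAAAABAAATCwAAEwsAAAABAAAAAAAAAAAAAAEBAQACAgIAAwMDAAQEBAAFBQUABgYGAAcHBwAICAgACQkJAAoKCgALCwsADAwMAA0NDQAODg4ADw8PABAQEAAREREAEhISABMTEwAUFBQAFRUVABYWFgAXFxcAGBgYABkZGQAaGhoAGxsbABwcHAAdHR0AHh4eAB8fHwAgICAAISEhACIiIgAjIyMAJCQkACUlJQAmJiYAJycnACgoKAApKSkAKioqACsrKwAsLCwALS0tAC4uLgAvLy8AMDAwADExMQAyMjIAMzMzADQ0NAA1NTUANjY2ADc3NwA4ODgAOTk5ADo6OgA7OzsAPDw8AD09PQA+Pj4APz8/AEBAQABBQUEAQkJCAENDQwBEREQARUVFAEZGRgBHR0cASEhIAElJSQBKSkoAS0tLAExMTABNTU0ATk5OAE9PTwBQUFAAUVFRAFJSUgBTU1MAVFRUAFVVVQBWVlYAV1dXAFhYWABZWVkAWlpaAFtbWwBcXFwAXV1dAF5eXgBfX18AYGBgAGFhYQBiYmIAY2NjAGRkZABlZWUAZmZmAGdnZwBoaGgAaWlpAGpqagBra2sAbGxsAG1tbQBubm4Ab29vAHBwcABxcXEAcnJyAHNzcwB0dHQAdXV1AHZ2dgB3d3cAeHh4AHl5eQB6enoAe3t7AHx8fAB9fX0Afn5+AH9/fwCAgIAAgYGBAIKCggCDg4MAhISEAIWFhQCGhoYAh4eHAIiIiACJiYkAioqKAIuLiwCMjIwAjY2NAI6OjgCPj48AkJCQAJGRkQCSkpIAk5OTAJSUlACVlZUAlpaWAJeXlwCYmJgAmZmZAJqamgCbm5sAnJycAJ2dnQCenp4An5+fAKCgoAChoaEAoqKiAKOjowCkpKQApaWlAKampgCnp6cAqKioAKmpqQCqqqoAq6urAKysrACtra0Arq6uAK+vrwCwsLAAsbGxALKysgCzs7MAtLS0ALW1tQC2trYAt7e3ALi4uAC5ubkAurq6ALu7uwC8vLwAvb29AL6+vgC/v78AwMDAAMHBwQDCwsIAw8PDAMTExADFxcUAxsbGAMfHxwDIyMgAycnJAMrKygDLy8sAzMzMAM3NzQDOzs4Az8/PANDQ0ADR0dEA0tLSANPT0wDU1NQA1dXVANbW1gDX19cA2NjYANnZ2QDa2toA29vbANzc3ADd3d0A3t7eAN/f3wDg4OAA4eHhAOLi4gDj4+MA5OTkAOXl5QDm5uYA5+fnAOjo6ADp6ekA6urqAOvr6wDs7OwA7e3tAO7u7gDv7+8A8PDwAPHx8QDy8vIA8/PzAPT09AD19fUA9vb2APf39wD4+PgA+fn5APr6+gD7+/sA/Pz8AP39/QD+/v4A////AKywoISMeGA4RExgbKCwpJSMlHxgYFxIQFhoeJCwpIBsgHxcTEhQUGyEkICEkIxwbIRwUFhweHicsKB0aHRsaHh4XERgkKS0zNSofGBcZGyAfFRAZJSoxMzQpIBoXFhcfKB8aGiEmKy0oHhYUGBojJzEkISAhIyYlGQ0LERwkMjMoGxwgICIlIBIECBUlMzo1HA4QFxocIiESCA8eKzE2LxYHCxQYHiUlFg4UIykqLicVCg8bJCktKhoRGSUmJSQgCQUQJTI2NiwdFx4pKCQfFwYIFik0NjEnHxwgJyclGxMUFh4pMC4mHhoaHB4gJiIbJyorKSolHRISFBQXIikpJQ="/>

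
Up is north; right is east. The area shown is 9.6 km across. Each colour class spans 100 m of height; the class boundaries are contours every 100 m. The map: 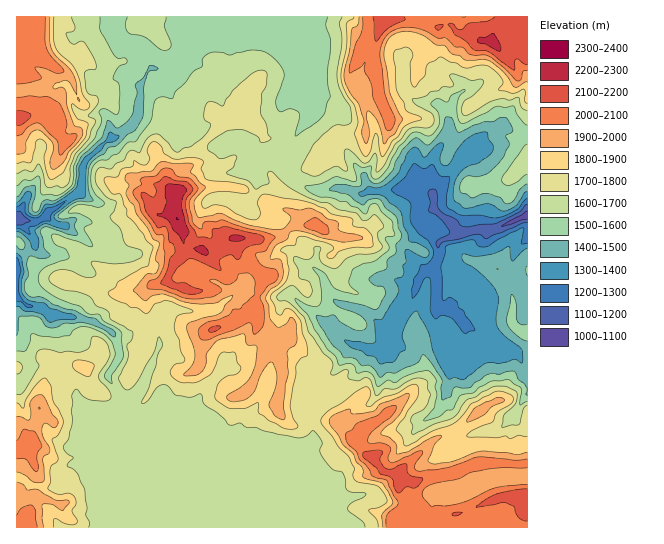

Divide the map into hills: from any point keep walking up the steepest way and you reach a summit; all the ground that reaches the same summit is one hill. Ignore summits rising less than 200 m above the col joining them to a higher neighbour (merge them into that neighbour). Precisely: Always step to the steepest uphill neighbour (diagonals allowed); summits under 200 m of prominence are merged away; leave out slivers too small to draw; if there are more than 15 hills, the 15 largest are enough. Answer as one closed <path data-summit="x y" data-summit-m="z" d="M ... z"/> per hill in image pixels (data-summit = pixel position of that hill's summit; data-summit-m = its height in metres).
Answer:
<path data-summit="177 218" data-summit-m="2301" d="M307 16l-38 0-8 13-14 7-42 5-7 3-25 23-11 2-11-1-11 17-1 28-3 6-19 18-6 0-5 4-21 20-2 5-3 25-31 21-7-7-16-4-10 18 0 78 9 7 16 4 9 7 28 2 15 4 13 7 9 7 4 12 0 11-11 19 17 24-8 12 0 4 9 11 5 1 38 38 25 61 47-1 0-12 3-5-1-5-9-8-11-4 16-1 8-3 8-9 35-16 21-22 2-11-4-13 0-12 6-5 23-6 22-26 10-20 15 0 3-3 0-16 3-5 21-26 7-20 7-8 5-2 4 4 1 33 19 7 12 14 19 12 17 9 11 3 7 10 2 14 5 3 0-243-18-4-7-4-8 1-10 7-8 11-12 11-16-12-6-1-8 10-3 8-3 16 2 15-9-6-17 0-12 4-24 0-4 2-7 0-17-5-24 3-19-7-13-11-2-22 10-10 8-15 10-11 4-10 0-19-6-19 8-8 3-18z"/><path data-summit="401 478" data-summit-m="2180" d="M431 269l-5 2-5 4-9 24-21 26-3 5 0 16-3 3-15 0-10 20-22 26-23 6-6 5 0 12 4 17-2 7-16 17-5 5-35 16-8 9-8 3-16 1 11 4 9 8-1 23 286-1 0-148-5-4-2-14-7-10-11-3-17-9-19-12-12-14-19-7 0-28z"/><path data-summit="493 43" data-summit-m="2223" d="M527 16l-218 0 11 25-3 18-8 8 6 19 0 19-4 10-10 11-8 15-10 10 2 22 13 11 19 7 24-3 24 5 4-2 24 0 12-4 17 0 8 5-1-14 3-16 3-8 8-10 6 1 16 12 12-11 8-11 10-7 8-1 7 4 17 4z"/><path data-summit="30 445" data-summit-m="2099" d="M17 297l-1 230 177 1-2-11-22-50-38-38-5-1-9-11 0-4 8-12-17-24 11-19 0-11-4-12-9-7-13-7-15-4-28-2-9-7-16-4z"/><path data-summit="19 118" data-summit-m="2156" d="M267 16l-250 0-1 202 10-17 16 4 7 7 31-21 3-25 2-5 21-20 5-4 6 0 19-18 3-6 1-28 11-17 11 1 11-2 25-23 7-3 42-5 14-7z"/>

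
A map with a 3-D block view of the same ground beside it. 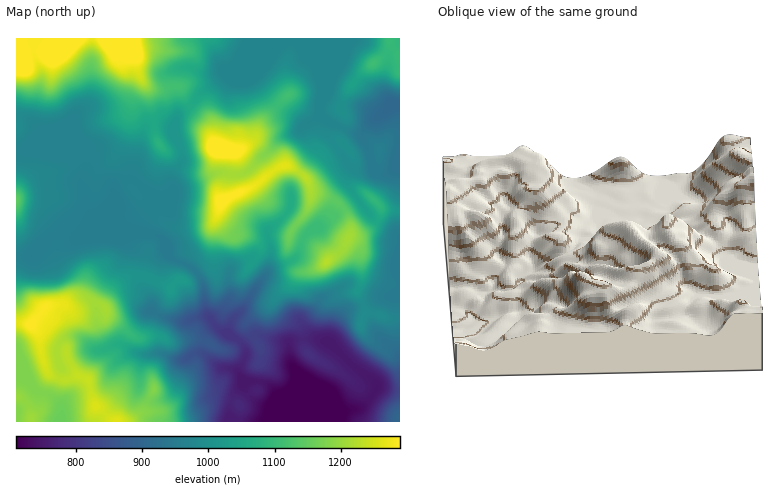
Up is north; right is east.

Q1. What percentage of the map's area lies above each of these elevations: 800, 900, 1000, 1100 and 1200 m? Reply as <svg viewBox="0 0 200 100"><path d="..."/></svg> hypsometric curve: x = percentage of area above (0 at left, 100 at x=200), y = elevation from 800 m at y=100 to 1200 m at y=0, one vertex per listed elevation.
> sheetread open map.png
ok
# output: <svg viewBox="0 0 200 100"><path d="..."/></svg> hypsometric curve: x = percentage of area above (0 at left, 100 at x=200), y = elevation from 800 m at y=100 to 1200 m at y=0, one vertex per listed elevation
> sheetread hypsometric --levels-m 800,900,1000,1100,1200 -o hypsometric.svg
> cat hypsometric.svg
<svg viewBox="0 0 200 100"><path d="M182 100l-12-25-70-25-41-25-32-25"/></svg>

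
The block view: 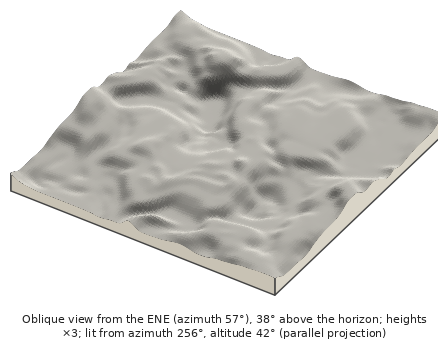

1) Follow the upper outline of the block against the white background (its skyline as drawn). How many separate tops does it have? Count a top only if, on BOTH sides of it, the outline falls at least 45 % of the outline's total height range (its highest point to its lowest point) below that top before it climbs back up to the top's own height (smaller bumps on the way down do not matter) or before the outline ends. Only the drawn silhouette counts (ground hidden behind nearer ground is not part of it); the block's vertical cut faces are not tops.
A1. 1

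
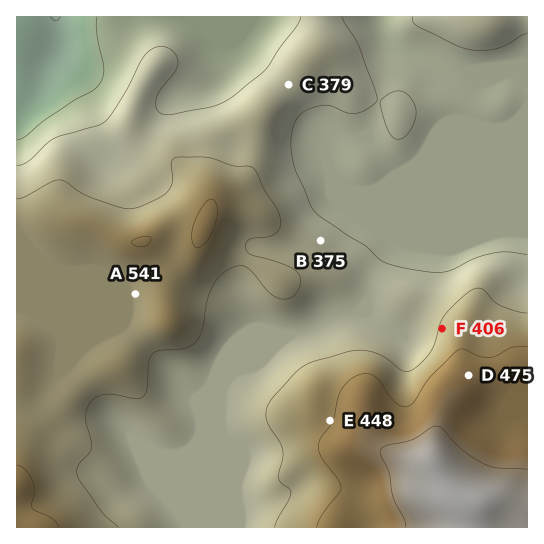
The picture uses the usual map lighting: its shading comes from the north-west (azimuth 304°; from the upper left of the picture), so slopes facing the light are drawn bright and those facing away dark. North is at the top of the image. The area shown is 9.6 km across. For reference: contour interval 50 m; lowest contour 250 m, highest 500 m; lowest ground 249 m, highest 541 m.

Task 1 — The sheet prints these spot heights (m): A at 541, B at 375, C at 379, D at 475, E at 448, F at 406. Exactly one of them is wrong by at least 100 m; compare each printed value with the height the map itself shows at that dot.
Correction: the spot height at A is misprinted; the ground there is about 416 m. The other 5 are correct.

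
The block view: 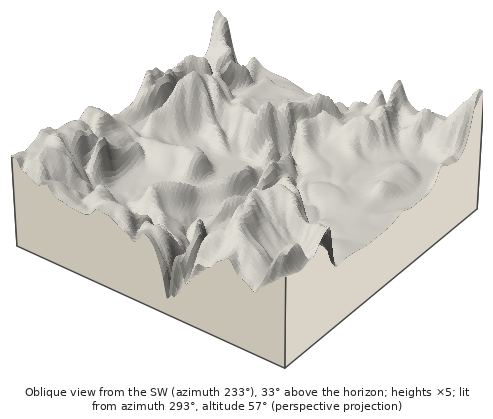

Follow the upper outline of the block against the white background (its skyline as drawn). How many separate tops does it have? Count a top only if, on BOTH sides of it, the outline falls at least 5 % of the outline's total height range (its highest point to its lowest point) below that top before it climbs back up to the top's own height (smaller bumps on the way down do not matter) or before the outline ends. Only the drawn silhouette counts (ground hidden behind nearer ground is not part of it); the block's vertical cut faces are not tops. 5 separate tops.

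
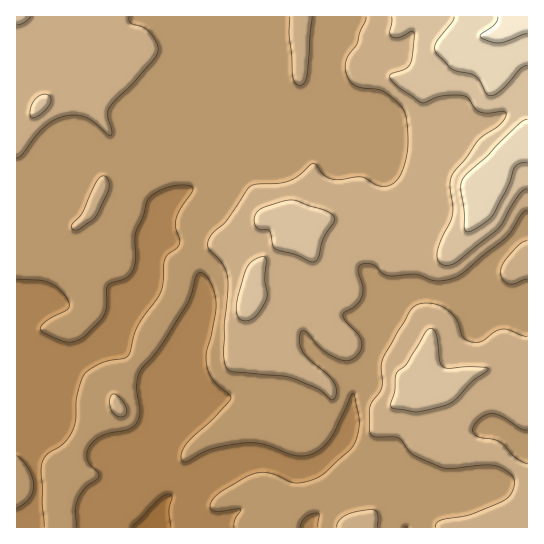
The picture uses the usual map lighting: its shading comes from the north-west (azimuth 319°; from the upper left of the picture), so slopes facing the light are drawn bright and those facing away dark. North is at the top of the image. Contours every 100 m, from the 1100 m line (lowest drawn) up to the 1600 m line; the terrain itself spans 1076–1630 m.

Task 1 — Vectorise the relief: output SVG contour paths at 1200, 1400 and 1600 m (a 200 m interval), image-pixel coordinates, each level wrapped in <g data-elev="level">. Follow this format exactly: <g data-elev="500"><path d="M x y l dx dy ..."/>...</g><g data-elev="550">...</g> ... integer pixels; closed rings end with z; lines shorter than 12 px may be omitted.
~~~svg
<g data-elev="1200"><path d="M76 527l-1-17 3-11 7-11 12-9 2-4-2-4-9-10-1-6 1-6 5-7 8-6 8-3 20-4 8-6 3-10-3-26 2-14 20-25 26-41 6-12 5-18 2-4 3-1 5 3 4 6 4 10 2 11 0 11-4 21-6 19 1 14 7 14 15 13 2 4-17 20-27 25-5 10 0 8 5 0 16-9 11-4 32-5 19 1 30 11 10 1 7-2 10-6 9-11 22-44 1 2 5 23-1 15-5 14-26 24-9 6-12 5-11 1-24-10-13 0-13 5-27 16-7 9-1 4 2 3 6 1 20-2 3 1-6 9-1 8"/><path d="M300 527l2-5 4-5 11-4 2 2-1 12"/><path d="M17 508l13-10 4-12-2-8-3-8-6-9-6-5"/><path d="M17 279l28 2 8 3 7 6 8 9 1 8-3 4-21 11-4 4 0 4 5 4 19 8 6 0 8-2 8-6 17-19 2-8 1-17 1-5 18-7 7-8 3-11-1-25 8-16 6-19 9-8 13-5 14-1 8 2-1 6-12 16-4 10 0 8 4 12-1 6-14 13-4 33-23 35-9 28-4 4-24 5-16 11-8 21-1 26-4 10-8 12-15 10-6 8-2 10 3 56"/></g><g data-elev="1400"><path d="M411 411l11 0 28-8 7-5 14-16 16-11 1-2-13-2-26 1-6-1-3-6-4-28-3-4-4 0-4 4-18 30-9 8-3 6 0 13-4 13 0 4z"/><path d="M243 321l7-1 5-3 11-18 1-6-2-15 1-17-1-4-6 0-8 5-6 11-9 34 2 10z"/><path d="M313 262l5-4 6-20 10-16 0-4-2-4-9-4-30-10-8 1-18 5-9 5-4 7 1 7 4 4 10 1 5 18 21 6z"/><path d="M31 117l2 1 4-1 10-8 4-8-2-6-7 0-7 4-4 8z"/><path d="M17 25l6-2 8-6"/><path d="M392 17l-2 16 1 3 8 1 12-6 2 0 1 3-2 23-2 8-5 4-15 6 1 4 6 7 25 17 20-7 20-1 6 3 7 11 4 3 8 1 16-2 3 3-2 5-4 6-22 16-26 34-2 11 3 28-15 33-1 8 2 7 7 3 9-2 40-32 7-8 16-27 5-6 4-1"/></g><g data-elev="1600"><path d="M498 17l-1 4-3 4-14 10 2 3 9 4 8 1 28-9"/></g>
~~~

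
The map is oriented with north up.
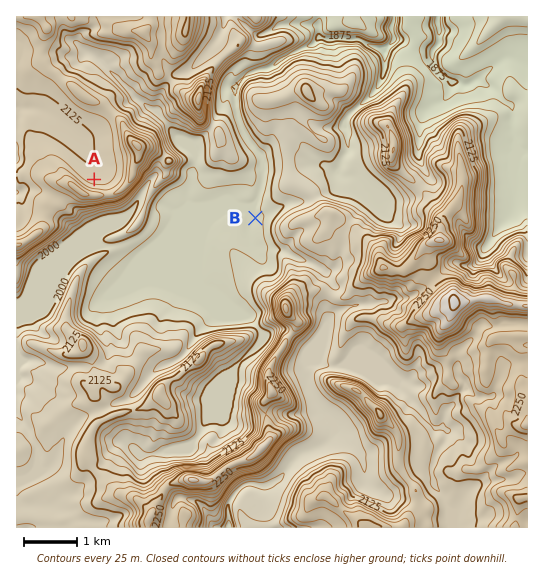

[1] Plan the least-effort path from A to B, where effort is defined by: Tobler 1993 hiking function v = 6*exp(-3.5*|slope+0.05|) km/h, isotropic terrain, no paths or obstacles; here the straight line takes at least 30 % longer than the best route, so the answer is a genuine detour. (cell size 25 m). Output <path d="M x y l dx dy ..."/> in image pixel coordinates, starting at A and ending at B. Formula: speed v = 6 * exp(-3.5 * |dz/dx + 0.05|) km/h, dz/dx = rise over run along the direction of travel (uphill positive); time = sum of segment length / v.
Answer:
<path d="M94 179l11 11 5 3 1 1 3 1 7 0 8-4 13-13 1-3 3-2 9-6 4 3 2 3 0 5 1 3 19 0 74 37"/>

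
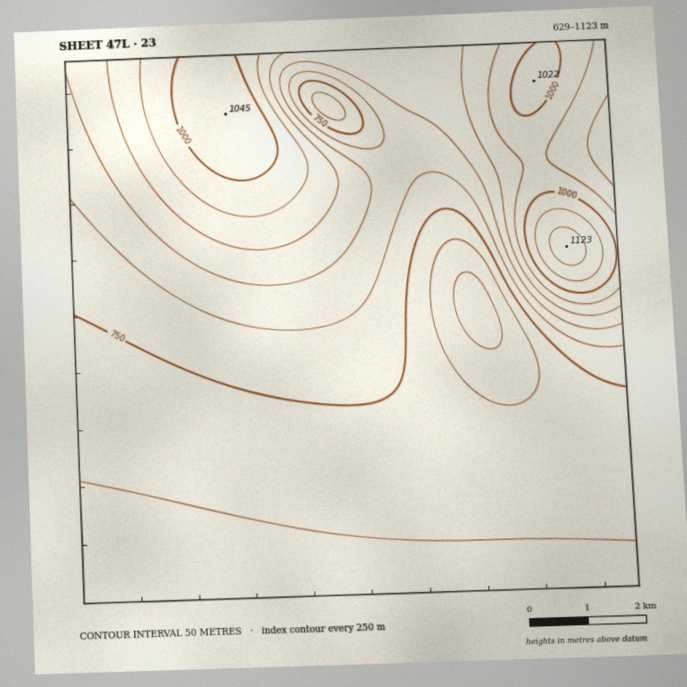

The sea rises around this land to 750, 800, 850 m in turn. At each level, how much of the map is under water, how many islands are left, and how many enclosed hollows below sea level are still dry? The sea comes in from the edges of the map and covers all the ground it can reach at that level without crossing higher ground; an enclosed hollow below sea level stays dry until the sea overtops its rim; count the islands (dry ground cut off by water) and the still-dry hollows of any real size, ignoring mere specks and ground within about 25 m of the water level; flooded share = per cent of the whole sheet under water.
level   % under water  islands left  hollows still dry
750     45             0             1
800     57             0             1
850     69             0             0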